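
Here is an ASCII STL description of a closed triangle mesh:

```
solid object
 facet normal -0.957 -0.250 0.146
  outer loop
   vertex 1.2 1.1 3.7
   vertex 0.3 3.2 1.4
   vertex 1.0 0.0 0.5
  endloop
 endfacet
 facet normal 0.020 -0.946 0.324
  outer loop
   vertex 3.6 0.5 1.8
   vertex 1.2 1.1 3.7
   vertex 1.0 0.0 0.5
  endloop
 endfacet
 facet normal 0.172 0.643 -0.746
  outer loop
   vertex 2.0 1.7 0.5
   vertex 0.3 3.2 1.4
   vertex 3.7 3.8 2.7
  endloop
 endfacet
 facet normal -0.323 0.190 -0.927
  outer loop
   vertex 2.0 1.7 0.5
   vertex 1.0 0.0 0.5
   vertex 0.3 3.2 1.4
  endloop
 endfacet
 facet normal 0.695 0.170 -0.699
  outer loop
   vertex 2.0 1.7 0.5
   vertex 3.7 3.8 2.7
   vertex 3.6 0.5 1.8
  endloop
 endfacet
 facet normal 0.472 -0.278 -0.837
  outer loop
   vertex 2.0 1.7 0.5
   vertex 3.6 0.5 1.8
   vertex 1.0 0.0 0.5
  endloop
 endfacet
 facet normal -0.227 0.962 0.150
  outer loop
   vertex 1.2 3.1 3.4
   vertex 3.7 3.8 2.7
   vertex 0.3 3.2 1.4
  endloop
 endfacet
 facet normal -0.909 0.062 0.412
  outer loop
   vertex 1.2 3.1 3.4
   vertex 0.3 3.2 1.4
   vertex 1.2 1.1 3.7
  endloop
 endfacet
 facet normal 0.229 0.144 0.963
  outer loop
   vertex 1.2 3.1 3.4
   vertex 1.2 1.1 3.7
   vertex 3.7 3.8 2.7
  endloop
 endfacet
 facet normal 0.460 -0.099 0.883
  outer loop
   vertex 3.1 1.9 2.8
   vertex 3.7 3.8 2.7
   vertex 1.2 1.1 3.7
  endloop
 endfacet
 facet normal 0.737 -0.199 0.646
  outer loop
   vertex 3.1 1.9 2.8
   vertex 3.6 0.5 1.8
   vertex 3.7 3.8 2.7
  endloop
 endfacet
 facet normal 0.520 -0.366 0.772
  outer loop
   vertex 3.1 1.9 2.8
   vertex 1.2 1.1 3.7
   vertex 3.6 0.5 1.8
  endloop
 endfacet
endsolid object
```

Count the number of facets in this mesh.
12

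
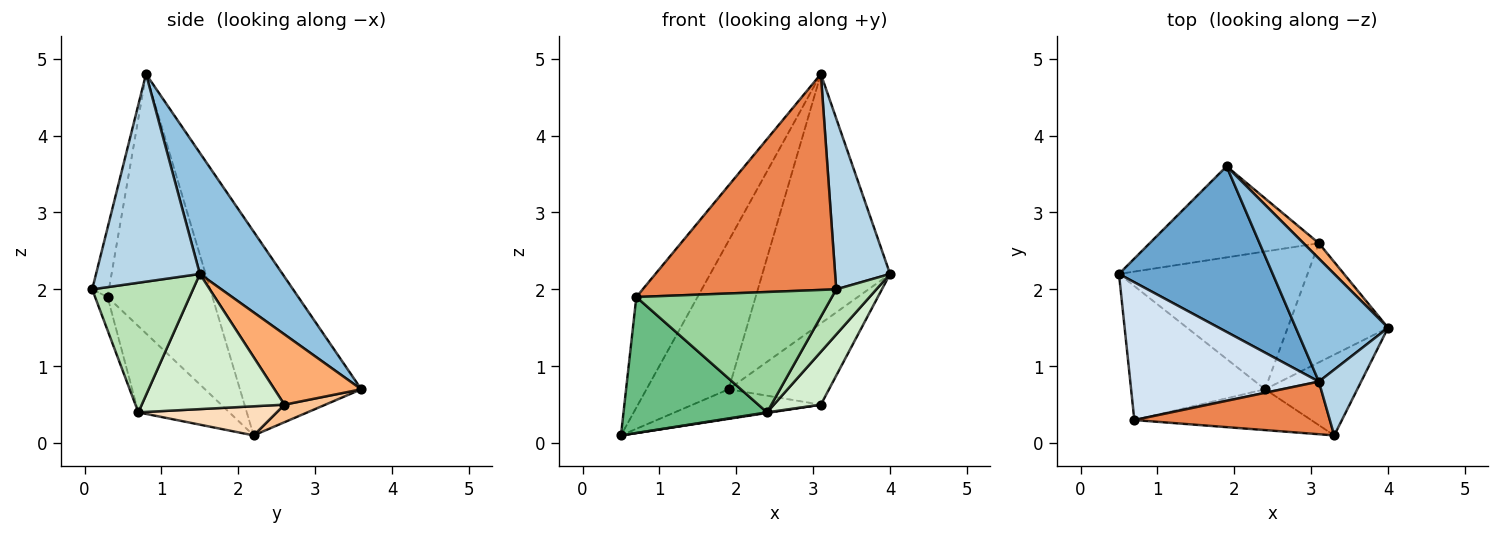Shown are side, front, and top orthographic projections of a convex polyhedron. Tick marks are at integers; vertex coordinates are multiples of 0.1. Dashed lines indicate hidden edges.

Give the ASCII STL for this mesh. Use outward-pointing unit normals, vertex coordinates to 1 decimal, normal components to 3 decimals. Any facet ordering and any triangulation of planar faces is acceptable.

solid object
 facet normal -0.702 0.475 0.530
  outer loop
   vertex 3.1 0.8 4.8
   vertex 1.9 3.6 0.7
   vertex 0.5 2.2 0.1
  endloop
 endfacet
 facet normal 0.502 0.775 0.383
  outer loop
   vertex 3.1 0.8 4.8
   vertex 4.0 1.5 2.2
   vertex 1.9 3.6 0.7
  endloop
 endfacet
 facet normal 0.870 -0.460 0.177
  outer loop
   vertex 3.3 0.1 2.0
   vertex 4.0 1.5 2.2
   vertex 3.1 0.8 4.8
  endloop
 endfacet
 facet normal -0.731 0.427 0.532
  outer loop
   vertex 0.7 0.3 1.9
   vertex 3.1 0.8 4.8
   vertex 0.5 2.2 0.1
  endloop
 endfacet
 facet normal -0.084 -0.968 0.236
  outer loop
   vertex 0.7 0.3 1.9
   vertex 3.3 0.1 2.0
   vertex 3.1 0.8 4.8
  endloop
 endfacet
 facet normal 0.648 0.749 0.142
  outer loop
   vertex 3.1 2.6 0.5
   vertex 1.9 3.6 0.7
   vertex 4.0 1.5 2.2
  endloop
 endfacet
 facet normal 0.098 0.307 -0.947
  outer loop
   vertex 3.1 2.6 0.5
   vertex 0.5 2.2 0.1
   vertex 1.9 3.6 0.7
  endloop
 endfacet
 facet normal 0.153 -0.004 -0.988
  outer loop
   vertex 2.4 0.7 0.4
   vertex 0.5 2.2 0.1
   vertex 3.1 2.6 0.5
  endloop
 endfacet
 facet normal -0.412 -0.649 -0.640
  outer loop
   vertex 2.4 0.7 0.4
   vertex 0.7 0.3 1.9
   vertex 0.5 2.2 0.1
  endloop
 endfacet
 facet normal -0.060 -0.945 -0.321
  outer loop
   vertex 2.4 0.7 0.4
   vertex 3.3 0.1 2.0
   vertex 0.7 0.3 1.9
  endloop
 endfacet
 facet normal 0.775 -0.309 -0.552
  outer loop
   vertex 2.4 0.7 0.4
   vertex 4.0 1.5 2.2
   vertex 3.3 0.1 2.0
  endloop
 endfacet
 facet normal 0.776 -0.256 -0.576
  outer loop
   vertex 2.4 0.7 0.4
   vertex 3.1 2.6 0.5
   vertex 4.0 1.5 2.2
  endloop
 endfacet
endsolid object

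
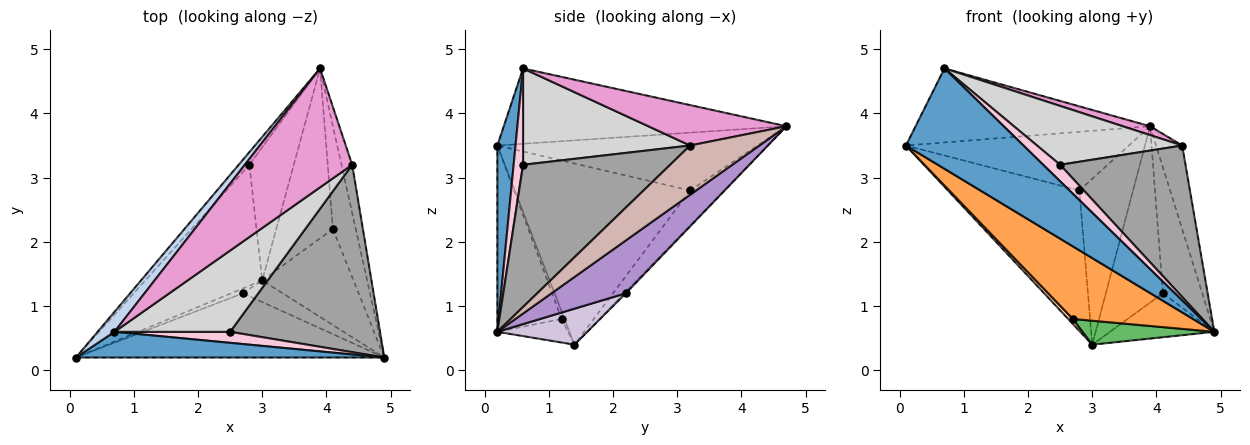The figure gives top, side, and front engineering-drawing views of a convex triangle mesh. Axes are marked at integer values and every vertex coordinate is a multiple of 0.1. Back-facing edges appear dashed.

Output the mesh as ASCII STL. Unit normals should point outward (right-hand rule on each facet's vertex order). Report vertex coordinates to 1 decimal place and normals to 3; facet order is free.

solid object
 facet normal 0.148 -0.958 0.245
  outer loop
   vertex 0.7 0.6 4.7
   vertex 0.1 0.2 3.5
   vertex 4.9 0.2 0.6
  endloop
 endfacet
 facet normal -0.759 0.629 0.170
  outer loop
   vertex 0.7 0.6 4.7
   vertex 3.9 4.7 3.8
   vertex 0.1 0.2 3.5
  endloop
 endfacet
 facet normal -0.372 -0.695 -0.615
  outer loop
   vertex 2.7 1.2 0.8
   vertex 4.9 0.2 0.6
   vertex 0.1 0.2 3.5
  endloop
 endfacet
 facet normal -0.403 -0.661 -0.633
  outer loop
   vertex 2.7 1.2 0.8
   vertex 0.1 0.2 3.5
   vertex 3.0 1.4 0.4
  endloop
 endfacet
 facet normal -0.370 -0.690 -0.622
  outer loop
   vertex 2.7 1.2 0.8
   vertex 3.0 1.4 0.4
   vertex 4.9 0.2 0.6
  endloop
 endfacet
 facet normal -0.752 0.644 -0.139
  outer loop
   vertex 2.8 3.2 2.8
   vertex 0.1 0.2 3.5
   vertex 3.9 4.7 3.8
  endloop
 endfacet
 facet normal -0.711 0.533 -0.459
  outer loop
   vertex 2.8 3.2 2.8
   vertex 3.0 1.4 0.4
   vertex 0.1 0.2 3.5
  endloop
 endfacet
 facet normal -0.443 0.699 -0.561
  outer loop
   vertex 2.8 3.2 2.8
   vertex 3.9 4.7 3.8
   vertex 3.0 1.4 0.4
  endloop
 endfacet
 facet normal 0.825 0.437 -0.357
  outer loop
   vertex 4.1 2.2 1.2
   vertex 3.9 4.7 3.8
   vertex 4.9 0.2 0.6
  endloop
 endfacet
 facet normal 0.338 0.392 -0.856
  outer loop
   vertex 4.1 2.2 1.2
   vertex 4.9 0.2 0.6
   vertex 3.0 1.4 0.4
  endloop
 endfacet
 facet normal -0.019 0.720 -0.694
  outer loop
   vertex 4.1 2.2 1.2
   vertex 3.0 1.4 0.4
   vertex 3.9 4.7 3.8
  endloop
 endfacet
 facet normal 0.917 0.346 -0.199
  outer loop
   vertex 4.4 3.2 3.5
   vertex 4.9 0.2 0.6
   vertex 3.9 4.7 3.8
  endloop
 endfacet
 facet normal 0.352 -0.070 0.934
  outer loop
   vertex 4.4 3.2 3.5
   vertex 3.9 4.7 3.8
   vertex 0.7 0.6 4.7
  endloop
 endfacet
 facet normal 0.420 -0.755 0.504
  outer loop
   vertex 2.5 0.6 3.2
   vertex 0.7 0.6 4.7
   vertex 4.9 0.2 0.6
  endloop
 endfacet
 facet normal 0.594 -0.506 0.626
  outer loop
   vertex 2.5 0.6 3.2
   vertex 4.9 0.2 0.6
   vertex 4.4 3.2 3.5
  endloop
 endfacet
 facet normal 0.559 -0.486 0.671
  outer loop
   vertex 2.5 0.6 3.2
   vertex 4.4 3.2 3.5
   vertex 0.7 0.6 4.7
  endloop
 endfacet
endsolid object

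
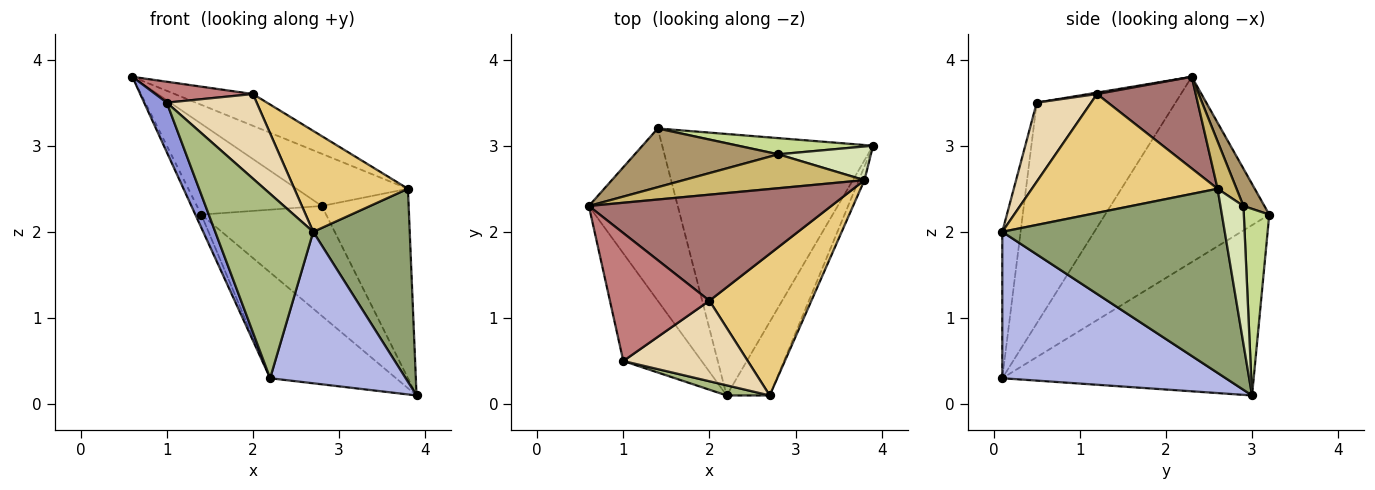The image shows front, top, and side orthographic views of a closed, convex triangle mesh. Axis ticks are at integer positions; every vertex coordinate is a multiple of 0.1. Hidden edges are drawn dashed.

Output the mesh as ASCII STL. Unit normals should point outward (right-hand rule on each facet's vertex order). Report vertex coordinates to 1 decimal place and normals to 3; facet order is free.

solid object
 facet normal -0.901 0.032 -0.432
  outer loop
   vertex 1.4 3.2 2.2
   vertex 2.2 0.1 0.3
   vertex 0.6 2.3 3.8
  endloop
 endfacet
 facet normal -0.599 0.300 -0.742
  outer loop
   vertex 1.4 3.2 2.2
   vertex 3.9 3.0 0.1
   vertex 2.2 0.1 0.3
  endloop
 endfacet
 facet normal -0.932 -0.152 -0.330
  outer loop
   vertex 1.0 0.5 3.5
   vertex 0.6 2.3 3.8
   vertex 2.2 0.1 0.3
  endloop
 endfacet
 facet normal 0.829 -0.503 -0.244
  outer loop
   vertex 2.7 0.1 2.0
   vertex 2.2 0.1 0.3
   vertex 3.9 3.0 0.1
  endloop
 endfacet
 facet normal 0.917 -0.398 -0.028
  outer loop
   vertex 2.7 0.1 2.0
   vertex 3.9 3.0 0.1
   vertex 3.8 2.6 2.5
  endloop
 endfacet
 facet normal -0.183 -0.982 0.054
  outer loop
   vertex 2.7 0.1 2.0
   vertex 1.0 0.5 3.5
   vertex 2.2 0.1 0.3
  endloop
 endfacet
 facet normal 0.198 0.970 0.143
  outer loop
   vertex 2.8 2.9 2.3
   vertex 3.9 3.0 0.1
   vertex 1.4 3.2 2.2
  endloop
 endfacet
 facet normal 0.252 0.953 0.169
  outer loop
   vertex 2.8 2.9 2.3
   vertex 3.8 2.6 2.5
   vertex 3.9 3.0 0.1
  endloop
 endfacet
 facet normal 0.140 0.832 0.538
  outer loop
   vertex 2.8 2.9 2.3
   vertex 1.4 3.2 2.2
   vertex 0.6 2.3 3.8
  endloop
 endfacet
 facet normal 0.141 0.830 0.539
  outer loop
   vertex 2.8 2.9 2.3
   vertex 0.6 2.3 3.8
   vertex 3.8 2.6 2.5
  endloop
 endfacet
 facet normal 0.688 -0.421 0.591
  outer loop
   vertex 2.0 1.2 3.6
   vertex 2.7 0.1 2.0
   vertex 3.8 2.6 2.5
  endloop
 endfacet
 facet normal 0.401 -0.663 0.632
  outer loop
   vertex 2.0 1.2 3.6
   vertex 1.0 0.5 3.5
   vertex 2.7 0.1 2.0
  endloop
 endfacet
 facet normal 0.341 0.270 0.901
  outer loop
   vertex 2.0 1.2 3.6
   vertex 3.8 2.6 2.5
   vertex 0.6 2.3 3.8
  endloop
 endfacet
 facet normal 0.014 -0.161 0.987
  outer loop
   vertex 2.0 1.2 3.6
   vertex 0.6 2.3 3.8
   vertex 1.0 0.5 3.5
  endloop
 endfacet
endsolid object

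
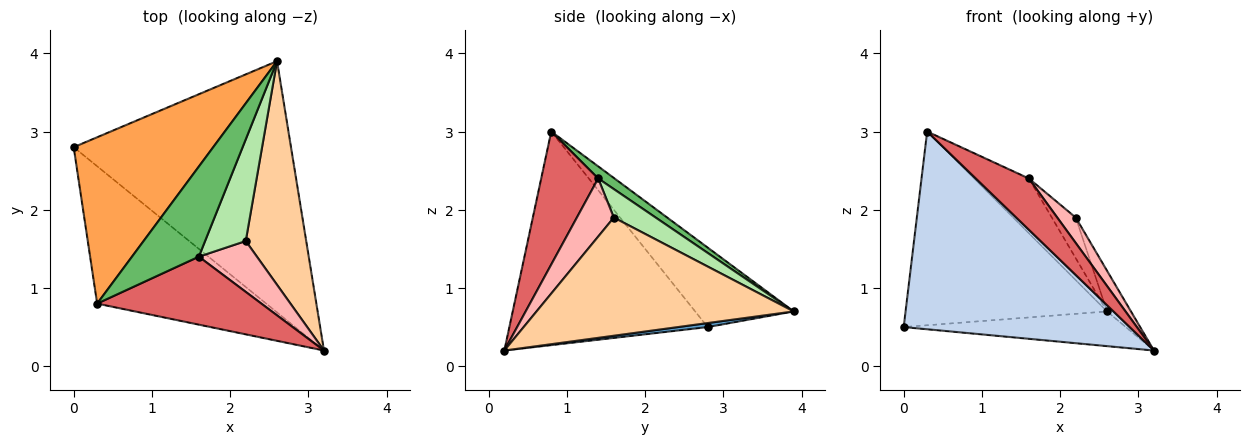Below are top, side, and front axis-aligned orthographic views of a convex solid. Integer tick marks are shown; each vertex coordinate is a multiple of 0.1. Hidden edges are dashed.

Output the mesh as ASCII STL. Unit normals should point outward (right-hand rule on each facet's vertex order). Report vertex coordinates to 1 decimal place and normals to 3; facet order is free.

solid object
 facet normal 0.018 0.137 -0.990
  outer loop
   vertex 2.6 3.9 0.7
   vertex 3.2 0.2 0.2
   vertex 0.0 2.8 0.5
  endloop
 endfacet
 facet normal -0.585 -0.666 -0.463
  outer loop
   vertex 0.3 0.8 3.0
   vertex 0.0 2.8 0.5
   vertex 3.2 0.2 0.2
  endloop
 endfacet
 facet normal -0.348 0.711 0.611
  outer loop
   vertex 0.3 0.8 3.0
   vertex 2.6 3.9 0.7
   vertex 0.0 2.8 0.5
  endloop
 endfacet
 facet normal 0.887 0.083 0.454
  outer loop
   vertex 2.2 1.6 1.9
   vertex 3.2 0.2 0.2
   vertex 2.6 3.9 0.7
  endloop
 endfacet
 facet normal 0.153 0.513 0.845
  outer loop
   vertex 1.6 1.4 2.4
   vertex 2.6 3.9 0.7
   vertex 0.3 0.8 3.0
  endloop
 endfacet
 facet normal 0.545 0.311 0.778
  outer loop
   vertex 1.6 1.4 2.4
   vertex 2.2 1.6 1.9
   vertex 2.6 3.9 0.7
  endloop
 endfacet
 facet normal 0.543 -0.506 0.671
  outer loop
   vertex 1.6 1.4 2.4
   vertex 0.3 0.8 3.0
   vertex 3.2 0.2 0.2
  endloop
 endfacet
 facet normal 0.667 -0.333 0.667
  outer loop
   vertex 1.6 1.4 2.4
   vertex 3.2 0.2 0.2
   vertex 2.2 1.6 1.9
  endloop
 endfacet
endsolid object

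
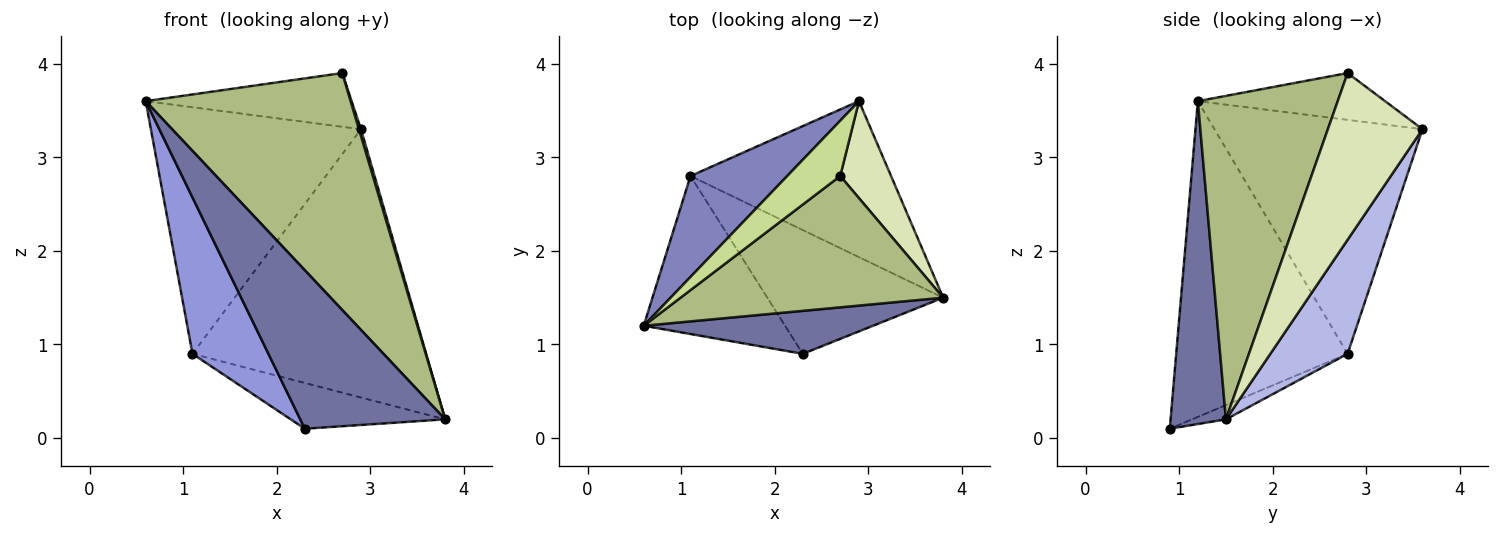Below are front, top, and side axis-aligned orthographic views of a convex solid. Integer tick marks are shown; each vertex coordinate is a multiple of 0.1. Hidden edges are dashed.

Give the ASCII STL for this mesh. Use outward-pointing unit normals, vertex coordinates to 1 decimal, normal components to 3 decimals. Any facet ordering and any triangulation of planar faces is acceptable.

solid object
 facet normal 0.346 -0.906 0.246
  outer loop
   vertex 2.3 0.9 0.1
   vertex 3.8 1.5 0.2
   vertex 0.6 1.2 3.6
  endloop
 endfacet
 facet normal -0.676 0.682 0.279
  outer loop
   vertex 1.1 2.8 0.9
   vertex 0.6 1.2 3.6
   vertex 2.9 3.6 3.3
  endloop
 endfacet
 facet normal -0.846 -0.375 -0.379
  outer loop
   vertex 1.1 2.8 0.9
   vertex 2.3 0.9 0.1
   vertex 0.6 1.2 3.6
  endloop
 endfacet
 facet normal 0.275 0.831 -0.483
  outer loop
   vertex 1.1 2.8 0.9
   vertex 2.9 3.6 3.3
   vertex 3.8 1.5 0.2
  endloop
 endfacet
 facet normal -0.076 0.346 -0.935
  outer loop
   vertex 1.1 2.8 0.9
   vertex 3.8 1.5 0.2
   vertex 2.3 0.9 0.1
  endloop
 endfacet
 facet normal 0.513 -0.751 0.416
  outer loop
   vertex 2.7 2.8 3.9
   vertex 0.6 1.2 3.6
   vertex 3.8 1.5 0.2
  endloop
 endfacet
 facet normal -0.535 0.588 0.606
  outer loop
   vertex 2.7 2.8 3.9
   vertex 2.9 3.6 3.3
   vertex 0.6 1.2 3.6
  endloop
 endfacet
 facet normal 0.956 -0.020 0.292
  outer loop
   vertex 2.7 2.8 3.9
   vertex 3.8 1.5 0.2
   vertex 2.9 3.6 3.3
  endloop
 endfacet
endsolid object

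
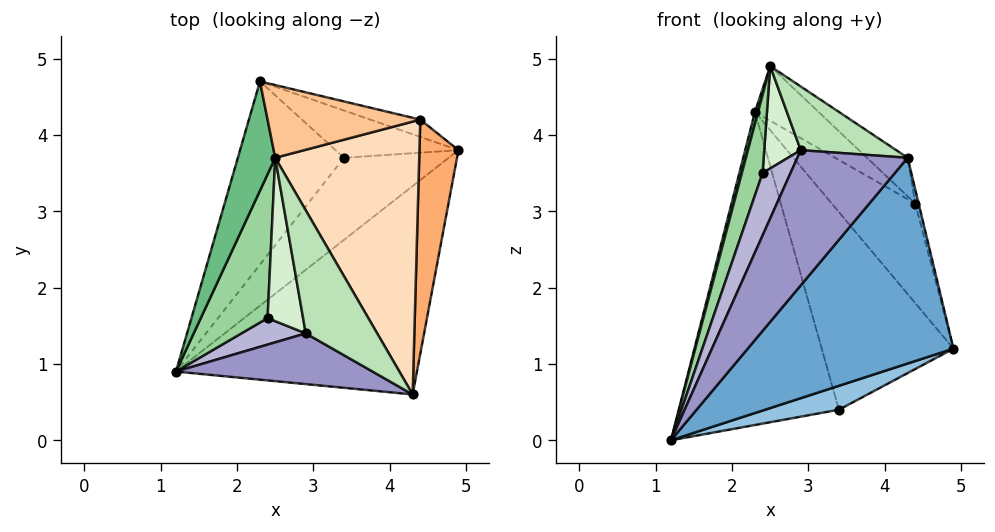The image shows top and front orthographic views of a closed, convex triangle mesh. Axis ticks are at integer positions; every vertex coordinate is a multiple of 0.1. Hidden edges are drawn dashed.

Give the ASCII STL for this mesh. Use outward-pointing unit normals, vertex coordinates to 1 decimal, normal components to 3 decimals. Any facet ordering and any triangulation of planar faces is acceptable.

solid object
 facet normal 0.616 -0.554 -0.561
  outer loop
   vertex 4.3 0.6 3.7
   vertex 1.2 0.9 0.0
   vertex 4.9 3.8 1.2
  endloop
 endfacet
 facet normal 0.469 -0.247 -0.848
  outer loop
   vertex 3.4 3.7 0.4
   vertex 4.9 3.8 1.2
   vertex 1.2 0.9 0.0
  endloop
 endfacet
 facet normal -0.709 0.608 -0.356
  outer loop
   vertex 3.4 3.7 0.4
   vertex 1.2 0.9 0.0
   vertex 2.3 4.7 4.3
  endloop
 endfacet
 facet normal 0.059 0.971 -0.232
  outer loop
   vertex 3.4 3.7 0.4
   vertex 2.3 4.7 4.3
   vertex 4.9 3.8 1.2
  endloop
 endfacet
 facet normal 0.135 0.976 -0.170
  outer loop
   vertex 4.4 4.2 3.1
   vertex 4.9 3.8 1.2
   vertex 2.3 4.7 4.3
  endloop
 endfacet
 facet normal 0.968 0.015 0.252
  outer loop
   vertex 4.4 4.2 3.1
   vertex 4.3 0.6 3.7
   vertex 4.9 3.8 1.2
  endloop
 endfacet
 facet normal 0.514 0.514 0.686
  outer loop
   vertex 2.5 3.7 4.9
   vertex 4.4 4.2 3.1
   vertex 2.3 4.7 4.3
  endloop
 endfacet
 facet normal 0.669 0.104 0.736
  outer loop
   vertex 2.5 3.7 4.9
   vertex 4.3 0.6 3.7
   vertex 4.4 4.2 3.1
  endloop
 endfacet
 facet normal -0.962 -0.029 0.272
  outer loop
   vertex 2.5 3.7 4.9
   vertex 2.3 4.7 4.3
   vertex 1.2 0.9 0.0
  endloop
 endfacet
 facet normal -0.916 -0.191 0.352
  outer loop
   vertex 2.5 3.7 4.9
   vertex 1.2 0.9 0.0
   vertex 2.4 1.6 3.5
  endloop
 endfacet
 facet normal -0.195 -0.451 0.871
  outer loop
   vertex 2.9 1.4 3.8
   vertex 4.3 0.6 3.7
   vertex 2.5 3.7 4.9
  endloop
 endfacet
 facet normal -0.585 -0.431 0.688
  outer loop
   vertex 2.9 1.4 3.8
   vertex 2.5 3.7 4.9
   vertex 2.4 1.6 3.5
  endloop
 endfacet
 facet normal -0.454 -0.834 0.313
  outer loop
   vertex 2.9 1.4 3.8
   vertex 1.2 0.9 0.0
   vertex 4.3 0.6 3.7
  endloop
 endfacet
 facet normal -0.516 -0.788 0.335
  outer loop
   vertex 2.9 1.4 3.8
   vertex 2.4 1.6 3.5
   vertex 1.2 0.9 0.0
  endloop
 endfacet
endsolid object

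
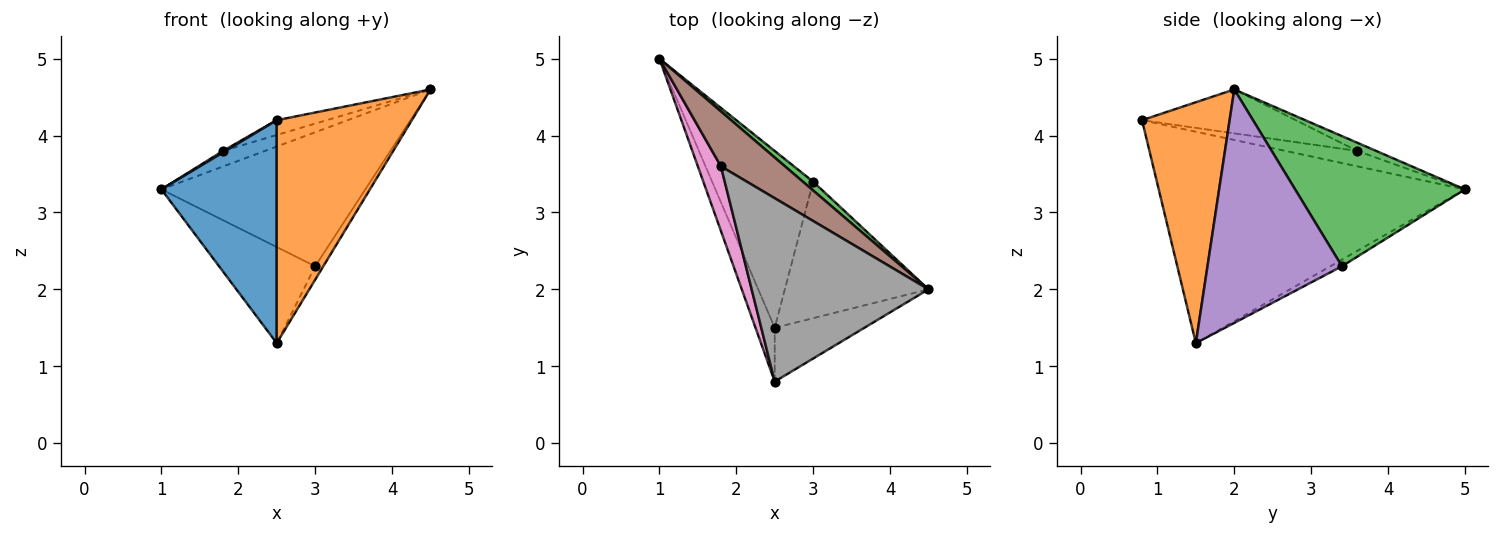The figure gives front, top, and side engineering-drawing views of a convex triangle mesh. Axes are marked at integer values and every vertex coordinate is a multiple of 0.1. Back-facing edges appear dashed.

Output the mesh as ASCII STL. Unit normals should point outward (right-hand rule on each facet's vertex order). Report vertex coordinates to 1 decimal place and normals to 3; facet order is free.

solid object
 facet normal -0.932 -0.351 -0.085
  outer loop
   vertex 2.5 1.5 1.3
   vertex 2.5 0.8 4.2
   vertex 1.0 5.0 3.3
  endloop
 endfacet
 facet normal 0.533 -0.822 -0.199
  outer loop
   vertex 2.5 1.5 1.3
   vertex 4.5 2.0 4.6
   vertex 2.5 0.8 4.2
  endloop
 endfacet
 facet normal 0.639 0.767 0.050
  outer loop
   vertex 3.0 3.4 2.3
   vertex 1.0 5.0 3.3
   vertex 4.5 2.0 4.6
  endloop
 endfacet
 facet normal -0.057 0.477 -0.877
  outer loop
   vertex 3.0 3.4 2.3
   vertex 2.5 1.5 1.3
   vertex 1.0 5.0 3.3
  endloop
 endfacet
 facet normal 0.851 0.052 -0.523
  outer loop
   vertex 3.0 3.4 2.3
   vertex 4.5 2.0 4.6
   vertex 2.5 1.5 1.3
  endloop
 endfacet
 facet normal -0.122 0.271 0.955
  outer loop
   vertex 1.8 3.6 3.8
   vertex 4.5 2.0 4.6
   vertex 1.0 5.0 3.3
  endloop
 endfacet
 facet normal -0.555 -0.020 0.832
  outer loop
   vertex 1.8 3.6 3.8
   vertex 1.0 5.0 3.3
   vertex 2.5 0.8 4.2
  endloop
 endfacet
 facet normal -0.240 0.078 0.968
  outer loop
   vertex 1.8 3.6 3.8
   vertex 2.5 0.8 4.2
   vertex 4.5 2.0 4.6
  endloop
 endfacet
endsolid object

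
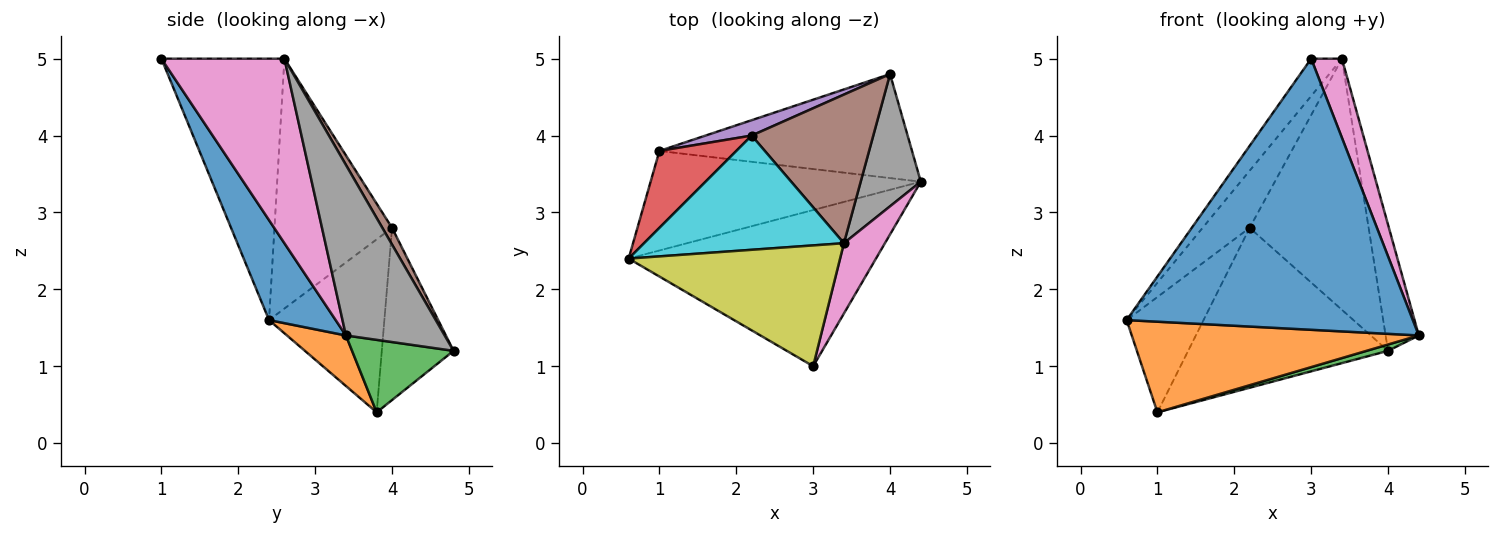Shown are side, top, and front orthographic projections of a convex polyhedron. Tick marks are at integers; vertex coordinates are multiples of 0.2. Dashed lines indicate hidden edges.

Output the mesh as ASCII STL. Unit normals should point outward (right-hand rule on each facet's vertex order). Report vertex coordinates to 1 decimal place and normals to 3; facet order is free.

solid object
 facet normal 0.198 -0.849 -0.489
  outer loop
   vertex 3.0 1.0 5.0
   vertex 0.6 2.4 1.6
   vertex 4.4 3.4 1.4
  endloop
 endfacet
 facet normal 0.137 -0.667 -0.732
  outer loop
   vertex 1.0 3.8 0.4
   vertex 4.4 3.4 1.4
   vertex 0.6 2.4 1.6
  endloop
 endfacet
 facet normal 0.275 -0.058 -0.960
  outer loop
   vertex 1.0 3.8 0.4
   vertex 4.0 4.8 1.2
   vertex 4.4 3.4 1.4
  endloop
 endfacet
 facet normal -0.780 0.520 0.347
  outer loop
   vertex 1.0 3.8 0.4
   vertex 0.6 2.4 1.6
   vertex 2.2 4.0 2.8
  endloop
 endfacet
 facet normal -0.336 0.937 0.090
  outer loop
   vertex 1.0 3.8 0.4
   vertex 2.2 4.0 2.8
   vertex 4.0 4.8 1.2
  endloop
 endfacet
 facet normal 0.070 0.858 0.508
  outer loop
   vertex 3.4 2.6 5.0
   vertex 4.0 4.8 1.2
   vertex 2.2 4.0 2.8
  endloop
 endfacet
 facet normal 0.948 -0.237 0.211
  outer loop
   vertex 3.4 2.6 5.0
   vertex 3.0 1.0 5.0
   vertex 4.4 3.4 1.4
  endloop
 endfacet
 facet normal 0.899 0.302 0.317
  outer loop
   vertex 3.4 2.6 5.0
   vertex 4.4 3.4 1.4
   vertex 4.0 4.8 1.2
  endloop
 endfacet
 facet normal -0.763 0.191 0.617
  outer loop
   vertex 3.4 2.6 5.0
   vertex 0.6 2.4 1.6
   vertex 3.0 1.0 5.0
  endloop
 endfacet
 facet normal -0.745 0.298 0.596
  outer loop
   vertex 3.4 2.6 5.0
   vertex 2.2 4.0 2.8
   vertex 0.6 2.4 1.6
  endloop
 endfacet
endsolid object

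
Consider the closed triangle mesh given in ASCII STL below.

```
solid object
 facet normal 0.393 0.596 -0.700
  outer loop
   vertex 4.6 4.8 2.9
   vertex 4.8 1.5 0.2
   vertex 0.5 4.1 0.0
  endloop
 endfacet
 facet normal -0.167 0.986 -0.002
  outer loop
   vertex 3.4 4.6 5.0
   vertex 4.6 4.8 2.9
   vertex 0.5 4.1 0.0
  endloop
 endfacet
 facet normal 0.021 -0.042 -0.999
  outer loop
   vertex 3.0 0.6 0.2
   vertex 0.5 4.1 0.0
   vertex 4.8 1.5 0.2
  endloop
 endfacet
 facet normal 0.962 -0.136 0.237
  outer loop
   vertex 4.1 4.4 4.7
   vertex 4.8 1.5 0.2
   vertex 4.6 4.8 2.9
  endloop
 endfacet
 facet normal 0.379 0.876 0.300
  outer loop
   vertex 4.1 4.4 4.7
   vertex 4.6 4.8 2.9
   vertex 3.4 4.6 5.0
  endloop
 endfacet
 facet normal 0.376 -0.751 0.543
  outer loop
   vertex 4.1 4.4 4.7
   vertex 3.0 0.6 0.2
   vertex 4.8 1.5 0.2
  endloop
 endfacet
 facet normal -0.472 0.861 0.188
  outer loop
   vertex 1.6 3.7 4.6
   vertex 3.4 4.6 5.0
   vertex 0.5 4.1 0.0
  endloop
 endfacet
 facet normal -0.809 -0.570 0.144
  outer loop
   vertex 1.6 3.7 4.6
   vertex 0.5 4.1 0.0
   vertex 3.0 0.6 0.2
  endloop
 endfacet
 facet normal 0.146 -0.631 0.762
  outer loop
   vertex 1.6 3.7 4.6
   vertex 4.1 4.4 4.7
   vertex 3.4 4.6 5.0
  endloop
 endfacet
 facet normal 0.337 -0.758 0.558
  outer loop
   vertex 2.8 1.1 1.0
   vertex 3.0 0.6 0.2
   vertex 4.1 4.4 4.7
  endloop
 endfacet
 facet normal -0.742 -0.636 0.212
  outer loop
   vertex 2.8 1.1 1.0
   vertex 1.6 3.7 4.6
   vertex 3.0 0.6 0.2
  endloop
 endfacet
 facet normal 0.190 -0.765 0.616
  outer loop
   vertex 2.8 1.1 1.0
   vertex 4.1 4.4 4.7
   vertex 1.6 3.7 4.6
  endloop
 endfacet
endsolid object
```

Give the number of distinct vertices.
8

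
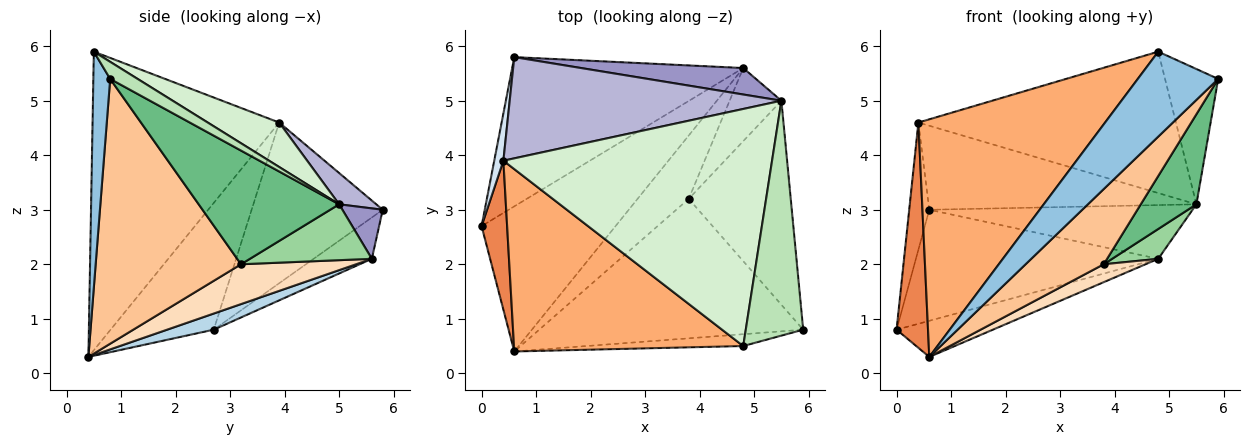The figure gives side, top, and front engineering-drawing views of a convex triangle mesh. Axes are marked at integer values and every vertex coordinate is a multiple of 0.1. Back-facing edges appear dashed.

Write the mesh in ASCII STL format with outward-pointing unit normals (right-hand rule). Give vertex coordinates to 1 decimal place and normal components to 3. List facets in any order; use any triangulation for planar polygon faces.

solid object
 facet normal -0.142 0.591 -0.794
  outer loop
   vertex 4.8 5.6 2.1
   vertex 0.0 2.7 0.8
   vertex 0.6 5.8 3.0
  endloop
 endfacet
 facet normal 0.203 -0.970 -0.135
  outer loop
   vertex 0.6 0.4 0.3
   vertex 5.9 0.8 5.4
   vertex 4.8 0.5 5.9
  endloop
 endfacet
 facet normal 0.116 0.240 -0.964
  outer loop
   vertex 0.6 0.4 0.3
   vertex 0.0 2.7 0.8
   vertex 4.8 5.6 2.1
  endloop
 endfacet
 facet normal -0.987 0.151 0.056
  outer loop
   vertex 0.4 3.9 4.6
   vertex 0.6 5.8 3.0
   vertex 0.0 2.7 0.8
  endloop
 endfacet
 facet normal -0.939 -0.286 0.189
  outer loop
   vertex 0.4 3.9 4.6
   vertex 0.0 2.7 0.8
   vertex 0.6 0.4 0.3
  endloop
 endfacet
 facet normal -0.621 -0.622 0.477
  outer loop
   vertex 0.4 3.9 4.6
   vertex 0.6 0.4 0.3
   vertex 4.8 0.5 5.9
  endloop
 endfacet
 facet normal 0.662 -0.356 -0.660
  outer loop
   vertex 3.8 3.2 2.0
   vertex 5.9 0.8 5.4
   vertex 0.6 0.4 0.3
  endloop
 endfacet
 facet normal 0.600 -0.218 -0.770
  outer loop
   vertex 3.8 3.2 2.0
   vertex 0.6 0.4 0.3
   vertex 4.8 5.6 2.1
  endloop
 endfacet
 facet normal 0.714 -0.283 -0.641
  outer loop
   vertex 5.5 5.0 3.1
   vertex 5.9 0.8 5.4
   vertex 3.8 3.2 2.0
  endloop
 endfacet
 facet normal 0.707 -0.267 -0.655
  outer loop
   vertex 5.5 5.0 3.1
   vertex 3.8 3.2 2.0
   vertex 4.8 5.6 2.1
  endloop
 endfacet
 facet normal 0.250 0.483 0.839
  outer loop
   vertex 5.5 5.0 3.1
   vertex 4.8 0.5 5.9
   vertex 5.9 0.8 5.4
  endloop
 endfacet
 facet normal 0.141 0.507 0.850
  outer loop
   vertex 5.5 5.0 3.1
   vertex 0.4 3.9 4.6
   vertex 4.8 0.5 5.9
  endloop
 endfacet
 facet normal 0.136 0.889 0.438
  outer loop
   vertex 5.5 5.0 3.1
   vertex 4.8 5.6 2.1
   vertex 0.6 5.8 3.0
  endloop
 endfacet
 facet normal 0.088 0.636 0.766
  outer loop
   vertex 5.5 5.0 3.1
   vertex 0.6 5.8 3.0
   vertex 0.4 3.9 4.6
  endloop
 endfacet
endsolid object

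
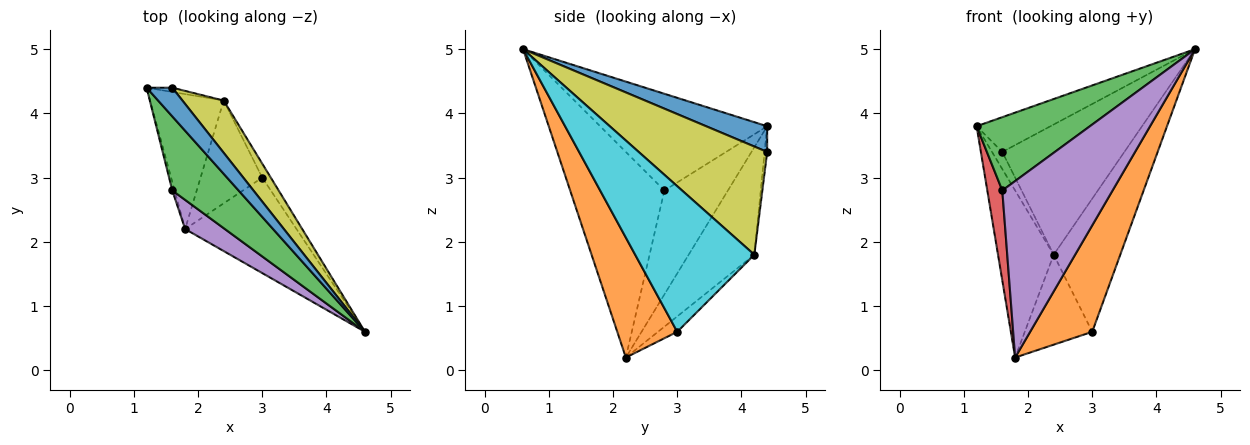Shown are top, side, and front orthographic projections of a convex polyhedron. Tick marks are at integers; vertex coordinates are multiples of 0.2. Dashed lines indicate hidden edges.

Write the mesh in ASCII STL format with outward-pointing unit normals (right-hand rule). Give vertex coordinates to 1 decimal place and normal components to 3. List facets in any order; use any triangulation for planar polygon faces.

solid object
 facet normal 0.537 0.650 0.537
  outer loop
   vertex 1.6 4.4 3.4
   vertex 1.2 4.4 3.8
   vertex 4.6 0.6 5.0
  endloop
 endfacet
 facet normal 0.584 -0.605 -0.542
  outer loop
   vertex 3.0 3.0 0.6
   vertex 4.6 0.6 5.0
   vertex 1.8 2.2 0.2
  endloop
 endfacet
 facet normal -0.720 -0.488 0.493
  outer loop
   vertex 1.6 2.8 2.8
   vertex 4.6 0.6 5.0
   vertex 1.2 4.4 3.8
  endloop
 endfacet
 facet normal -0.973 -0.230 -0.022
  outer loop
   vertex 1.6 2.8 2.8
   vertex 1.2 4.4 3.8
   vertex 1.8 2.2 0.2
  endloop
 endfacet
 facet normal -0.645 -0.754 0.125
  outer loop
   vertex 1.6 2.8 2.8
   vertex 1.8 2.2 0.2
   vertex 4.6 0.6 5.0
  endloop
 endfacet
 facet normal -0.676 0.573 -0.463
  outer loop
   vertex 2.4 4.2 1.8
   vertex 1.8 2.2 0.2
   vertex 1.2 4.4 3.8
  endloop
 endfacet
 facet normal -0.236 0.943 -0.236
  outer loop
   vertex 2.4 4.2 1.8
   vertex 1.2 4.4 3.8
   vertex 1.6 4.4 3.4
  endloop
 endfacet
 facet normal -0.185 0.647 -0.740
  outer loop
   vertex 2.4 4.2 1.8
   vertex 3.0 3.0 0.6
   vertex 1.8 2.2 0.2
  endloop
 endfacet
 facet normal 0.699 0.664 0.266
  outer loop
   vertex 2.4 4.2 1.8
   vertex 1.6 4.4 3.4
   vertex 4.6 0.6 5.0
  endloop
 endfacet
 facet normal 0.872 0.487 -0.051
  outer loop
   vertex 2.4 4.2 1.8
   vertex 4.6 0.6 5.0
   vertex 3.0 3.0 0.6
  endloop
 endfacet
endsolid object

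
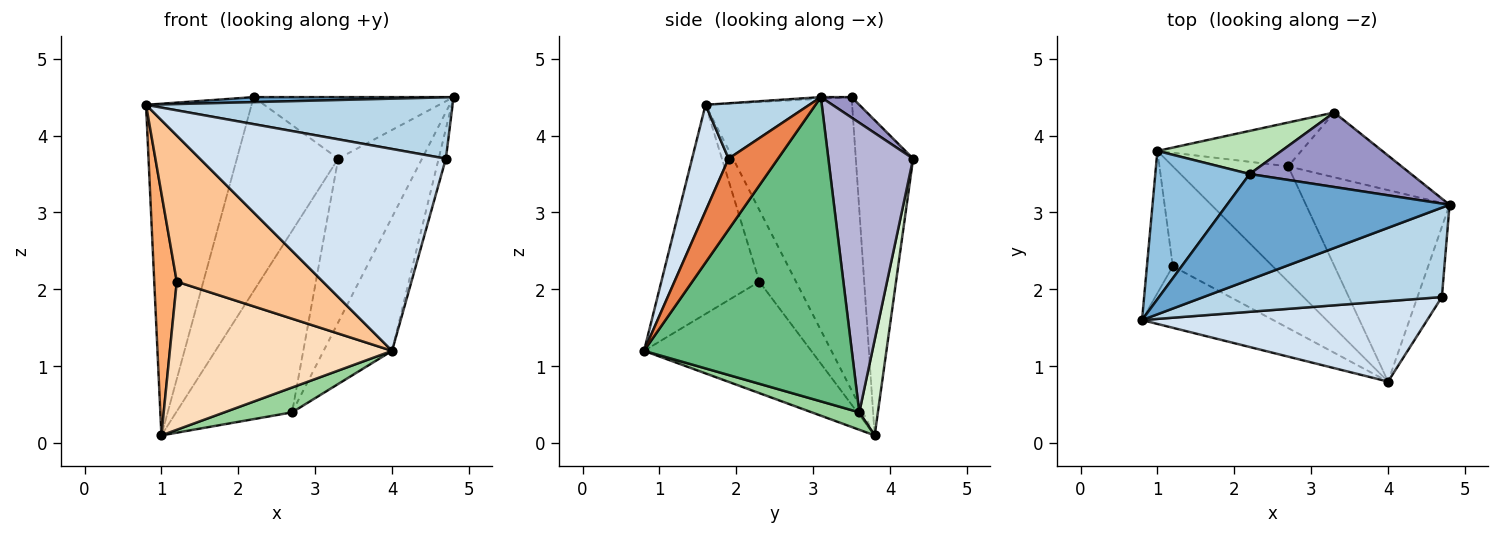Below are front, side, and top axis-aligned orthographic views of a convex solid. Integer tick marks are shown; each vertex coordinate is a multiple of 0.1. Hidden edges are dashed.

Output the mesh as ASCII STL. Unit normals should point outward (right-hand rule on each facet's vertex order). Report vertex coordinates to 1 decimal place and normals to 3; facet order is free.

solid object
 facet normal -0.007 -0.047 0.999
  outer loop
   vertex 2.2 3.5 4.5
   vertex 0.8 1.6 4.4
   vertex 4.8 3.1 4.5
  endloop
 endfacet
 facet normal -0.785 0.565 0.253
  outer loop
   vertex 2.2 3.5 4.5
   vertex 1.0 3.8 0.1
   vertex 0.8 1.6 4.4
  endloop
 endfacet
 facet normal 0.188 -0.556 0.810
  outer loop
   vertex 4.7 1.9 3.7
   vertex 4.8 3.1 4.5
   vertex 0.8 1.6 4.4
  endloop
 endfacet
 facet normal 0.137 -0.920 0.367
  outer loop
   vertex 4.7 1.9 3.7
   vertex 0.8 1.6 4.4
   vertex 4.0 0.8 1.2
  endloop
 endfacet
 facet normal 0.937 0.137 -0.323
  outer loop
   vertex 4.7 1.9 3.7
   vertex 4.0 0.8 1.2
   vertex 4.8 3.1 4.5
  endloop
 endfacet
 facet normal -0.814 -0.501 -0.294
  outer loop
   vertex 1.2 2.3 2.1
   vertex 0.8 1.6 4.4
   vertex 1.0 3.8 0.1
  endloop
 endfacet
 facet normal -0.526 -0.784 -0.330
  outer loop
   vertex 1.2 2.3 2.1
   vertex 4.0 0.8 1.2
   vertex 0.8 1.6 4.4
  endloop
 endfacet
 facet normal -0.529 -0.703 -0.475
  outer loop
   vertex 1.2 2.3 2.1
   vertex 1.0 3.8 0.1
   vertex 4.0 0.8 1.2
  endloop
 endfacet
 facet normal 0.867 0.286 -0.409
  outer loop
   vertex 2.7 3.6 0.4
   vertex 4.8 3.1 4.5
   vertex 4.0 0.8 1.2
  endloop
 endfacet
 facet normal 0.146 -0.208 -0.967
  outer loop
   vertex 2.7 3.6 0.4
   vertex 4.0 0.8 1.2
   vertex 1.0 3.8 0.1
  endloop
 endfacet
 facet normal -0.483 0.855 0.190
  outer loop
   vertex 3.3 4.3 3.7
   vertex 1.0 3.8 0.1
   vertex 2.2 3.5 4.5
  endloop
 endfacet
 facet normal 0.154 0.961 -0.232
  outer loop
   vertex 3.3 4.3 3.7
   vertex 2.7 3.6 0.4
   vertex 1.0 3.8 0.1
  endloop
 endfacet
 facet normal 0.097 0.634 0.768
  outer loop
   vertex 3.3 4.3 3.7
   vertex 2.2 3.5 4.5
   vertex 4.8 3.1 4.5
  endloop
 endfacet
 facet normal 0.685 0.677 -0.268
  outer loop
   vertex 3.3 4.3 3.7
   vertex 4.8 3.1 4.5
   vertex 2.7 3.6 0.4
  endloop
 endfacet
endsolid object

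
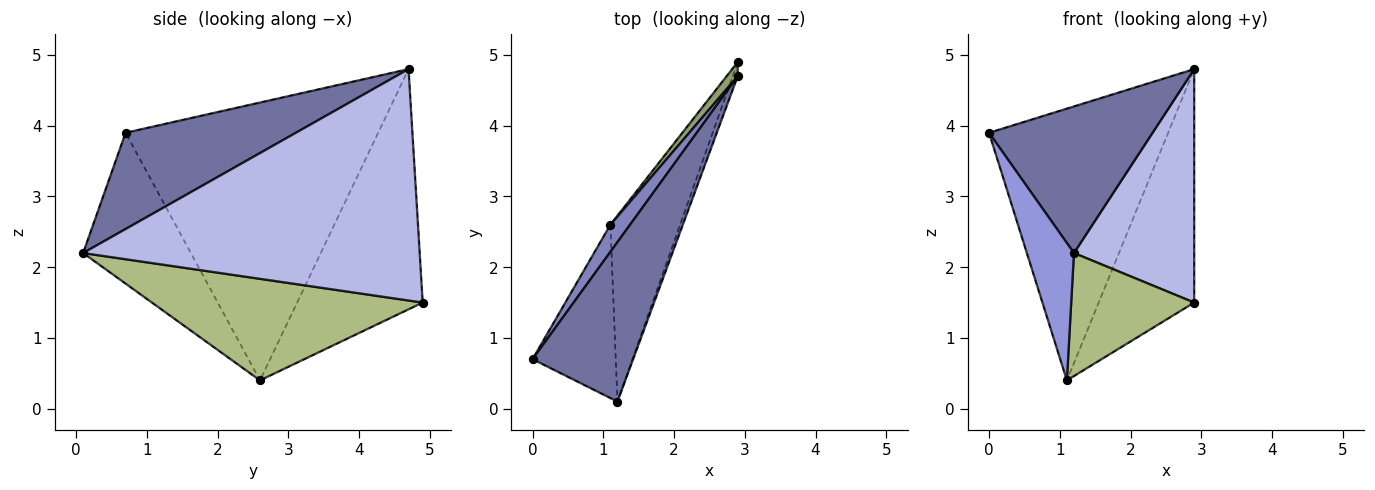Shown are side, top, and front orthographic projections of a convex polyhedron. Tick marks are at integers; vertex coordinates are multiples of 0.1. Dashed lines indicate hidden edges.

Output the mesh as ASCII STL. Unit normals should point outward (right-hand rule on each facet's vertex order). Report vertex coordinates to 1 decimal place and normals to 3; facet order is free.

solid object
 facet normal 0.576 -0.553 0.602
  outer loop
   vertex 1.2 0.1 2.2
   vertex 2.9 4.7 4.8
   vertex 0.0 0.7 3.9
  endloop
 endfacet
 facet normal -0.814 0.577 0.058
  outer loop
   vertex 1.1 2.6 0.4
   vertex 0.0 0.7 3.9
   vertex 2.9 4.7 4.8
  endloop
 endfacet
 facet normal -0.818 -0.357 -0.451
  outer loop
   vertex 1.1 2.6 0.4
   vertex 1.2 0.1 2.2
   vertex 0.0 0.7 3.9
  endloop
 endfacet
 facet normal 0.941 -0.336 -0.020
  outer loop
   vertex 2.9 4.9 1.5
   vertex 2.9 4.7 4.8
   vertex 1.2 0.1 2.2
  endloop
 endfacet
 facet normal -0.795 0.605 0.037
  outer loop
   vertex 2.9 4.9 1.5
   vertex 1.1 2.6 0.4
   vertex 2.9 4.7 4.8
  endloop
 endfacet
 facet normal 0.772 -0.351 -0.530
  outer loop
   vertex 2.9 4.9 1.5
   vertex 1.2 0.1 2.2
   vertex 1.1 2.6 0.4
  endloop
 endfacet
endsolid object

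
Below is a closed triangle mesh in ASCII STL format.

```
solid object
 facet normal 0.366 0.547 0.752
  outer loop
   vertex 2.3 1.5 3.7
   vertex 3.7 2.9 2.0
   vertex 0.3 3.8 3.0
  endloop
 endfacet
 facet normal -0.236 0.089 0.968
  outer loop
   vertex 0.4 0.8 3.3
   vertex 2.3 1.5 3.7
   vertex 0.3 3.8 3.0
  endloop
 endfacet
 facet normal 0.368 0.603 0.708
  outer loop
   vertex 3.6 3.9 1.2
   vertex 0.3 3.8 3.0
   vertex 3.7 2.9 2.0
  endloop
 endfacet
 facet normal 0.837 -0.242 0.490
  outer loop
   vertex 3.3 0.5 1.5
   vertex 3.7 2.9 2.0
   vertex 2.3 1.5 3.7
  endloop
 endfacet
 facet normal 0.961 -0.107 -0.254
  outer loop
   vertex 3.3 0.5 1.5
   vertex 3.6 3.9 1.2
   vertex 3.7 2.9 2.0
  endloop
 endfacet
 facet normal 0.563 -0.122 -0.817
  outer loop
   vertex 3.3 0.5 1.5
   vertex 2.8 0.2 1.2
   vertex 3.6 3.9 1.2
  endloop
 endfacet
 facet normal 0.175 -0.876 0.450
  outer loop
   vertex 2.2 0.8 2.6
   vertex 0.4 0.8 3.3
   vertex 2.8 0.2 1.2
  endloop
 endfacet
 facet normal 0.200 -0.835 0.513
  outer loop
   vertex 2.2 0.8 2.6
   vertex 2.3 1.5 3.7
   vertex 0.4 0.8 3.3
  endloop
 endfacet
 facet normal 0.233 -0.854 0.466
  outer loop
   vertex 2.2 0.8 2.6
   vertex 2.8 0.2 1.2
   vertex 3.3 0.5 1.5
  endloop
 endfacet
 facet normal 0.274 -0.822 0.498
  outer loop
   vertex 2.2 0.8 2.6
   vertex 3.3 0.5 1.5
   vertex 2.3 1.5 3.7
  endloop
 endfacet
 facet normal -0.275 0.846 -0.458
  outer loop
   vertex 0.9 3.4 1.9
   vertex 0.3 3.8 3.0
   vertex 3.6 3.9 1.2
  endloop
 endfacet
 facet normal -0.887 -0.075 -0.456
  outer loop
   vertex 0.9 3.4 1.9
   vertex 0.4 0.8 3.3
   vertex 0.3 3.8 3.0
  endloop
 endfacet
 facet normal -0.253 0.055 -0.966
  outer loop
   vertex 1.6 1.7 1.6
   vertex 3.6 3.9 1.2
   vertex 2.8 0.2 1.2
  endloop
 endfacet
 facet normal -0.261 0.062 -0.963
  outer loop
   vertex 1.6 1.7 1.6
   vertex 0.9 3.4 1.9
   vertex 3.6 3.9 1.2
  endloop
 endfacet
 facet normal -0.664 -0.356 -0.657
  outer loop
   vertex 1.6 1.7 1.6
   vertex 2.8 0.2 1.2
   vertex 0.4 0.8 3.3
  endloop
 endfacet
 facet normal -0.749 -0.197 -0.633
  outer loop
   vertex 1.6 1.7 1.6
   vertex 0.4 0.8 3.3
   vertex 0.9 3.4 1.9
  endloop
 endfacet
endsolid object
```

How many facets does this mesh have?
16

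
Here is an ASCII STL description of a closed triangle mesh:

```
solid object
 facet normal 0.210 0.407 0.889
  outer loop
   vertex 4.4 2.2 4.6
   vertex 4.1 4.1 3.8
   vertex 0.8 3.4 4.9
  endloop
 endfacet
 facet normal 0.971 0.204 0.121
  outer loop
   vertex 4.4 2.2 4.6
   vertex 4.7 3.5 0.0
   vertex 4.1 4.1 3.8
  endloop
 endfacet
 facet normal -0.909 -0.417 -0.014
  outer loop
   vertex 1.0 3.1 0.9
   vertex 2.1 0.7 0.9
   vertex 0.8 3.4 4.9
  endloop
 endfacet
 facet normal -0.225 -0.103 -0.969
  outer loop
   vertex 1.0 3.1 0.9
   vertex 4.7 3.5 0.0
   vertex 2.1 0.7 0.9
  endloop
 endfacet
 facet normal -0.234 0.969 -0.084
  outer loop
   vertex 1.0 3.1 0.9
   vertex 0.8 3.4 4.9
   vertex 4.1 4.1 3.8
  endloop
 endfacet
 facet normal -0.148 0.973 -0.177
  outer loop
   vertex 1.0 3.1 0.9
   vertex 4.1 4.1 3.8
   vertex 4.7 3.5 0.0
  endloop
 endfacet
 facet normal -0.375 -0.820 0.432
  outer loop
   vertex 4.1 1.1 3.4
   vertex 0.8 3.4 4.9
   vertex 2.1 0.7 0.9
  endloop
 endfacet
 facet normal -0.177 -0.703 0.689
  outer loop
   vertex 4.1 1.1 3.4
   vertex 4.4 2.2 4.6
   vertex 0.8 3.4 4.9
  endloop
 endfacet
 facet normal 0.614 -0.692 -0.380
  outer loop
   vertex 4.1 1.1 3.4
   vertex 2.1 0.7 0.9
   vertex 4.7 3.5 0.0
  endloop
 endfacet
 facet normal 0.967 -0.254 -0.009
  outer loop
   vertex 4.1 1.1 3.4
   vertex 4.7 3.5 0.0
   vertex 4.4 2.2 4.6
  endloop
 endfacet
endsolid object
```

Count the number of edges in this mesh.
15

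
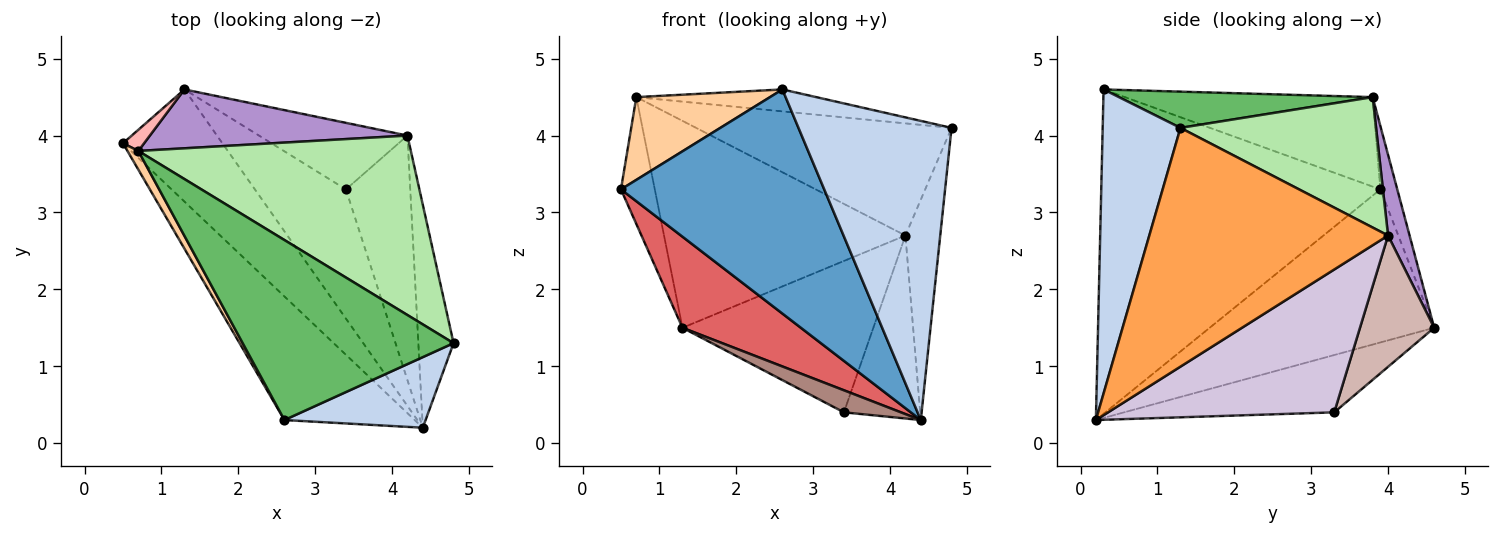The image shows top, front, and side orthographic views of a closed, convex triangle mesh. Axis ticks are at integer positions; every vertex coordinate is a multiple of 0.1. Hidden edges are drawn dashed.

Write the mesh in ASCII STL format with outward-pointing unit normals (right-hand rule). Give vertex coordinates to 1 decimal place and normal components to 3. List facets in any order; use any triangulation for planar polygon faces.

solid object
 facet normal -0.769 -0.560 -0.309
  outer loop
   vertex 4.4 0.2 0.3
   vertex 2.6 0.3 4.6
   vertex 0.5 3.9 3.3
  endloop
 endfacet
 facet normal 0.443 -0.872 0.206
  outer loop
   vertex 4.4 0.2 0.3
   vertex 4.8 1.3 4.1
   vertex 2.6 0.3 4.6
  endloop
 endfacet
 facet normal 0.979 0.143 -0.144
  outer loop
   vertex 4.2 4.0 2.7
   vertex 4.8 1.3 4.1
   vertex 4.4 0.2 0.3
  endloop
 endfacet
 facet normal -0.875 -0.472 0.107
  outer loop
   vertex 0.7 3.8 4.5
   vertex 0.5 3.9 3.3
   vertex 2.6 0.3 4.6
  endloop
 endfacet
 facet normal 0.168 0.119 0.979
  outer loop
   vertex 0.7 3.8 4.5
   vertex 2.6 0.3 4.6
   vertex 4.8 1.3 4.1
  endloop
 endfacet
 facet normal 0.376 0.491 0.786
  outer loop
   vertex 0.7 3.8 4.5
   vertex 4.8 1.3 4.1
   vertex 4.2 4.0 2.7
  endloop
 endfacet
 facet normal -0.767 -0.404 -0.498
  outer loop
   vertex 1.3 4.6 1.5
   vertex 4.4 0.2 0.3
   vertex 0.5 3.9 3.3
  endloop
 endfacet
 facet normal -0.442 0.885 0.147
  outer loop
   vertex 1.3 4.6 1.5
   vertex 0.5 3.9 3.3
   vertex 0.7 3.8 4.5
  endloop
 endfacet
 facet normal 0.085 0.958 0.273
  outer loop
   vertex 1.3 4.6 1.5
   vertex 0.7 3.8 4.5
   vertex 4.2 4.0 2.7
  endloop
 endfacet
 facet normal 0.872 0.294 -0.393
  outer loop
   vertex 3.4 3.3 0.4
   vertex 4.2 4.0 2.7
   vertex 4.4 0.2 0.3
  endloop
 endfacet
 facet normal -0.527 -0.143 -0.838
  outer loop
   vertex 3.4 3.3 0.4
   vertex 4.4 0.2 0.3
   vertex 1.3 4.6 1.5
  endloop
 endfacet
 facet normal 0.335 0.862 -0.379
  outer loop
   vertex 3.4 3.3 0.4
   vertex 1.3 4.6 1.5
   vertex 4.2 4.0 2.7
  endloop
 endfacet
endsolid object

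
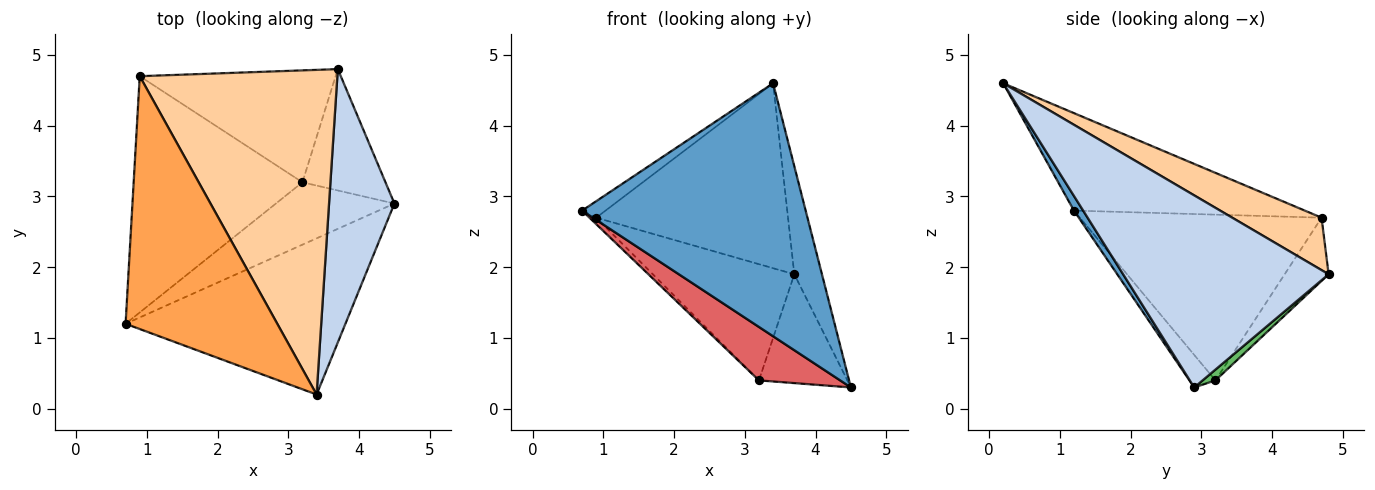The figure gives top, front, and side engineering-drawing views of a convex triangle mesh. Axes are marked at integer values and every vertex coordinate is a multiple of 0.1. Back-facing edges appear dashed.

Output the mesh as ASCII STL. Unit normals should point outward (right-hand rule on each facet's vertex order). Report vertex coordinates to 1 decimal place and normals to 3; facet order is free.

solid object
 facet normal 0.035 -0.850 -0.525
  outer loop
   vertex 3.4 0.2 4.6
   vertex 0.7 1.2 2.8
   vertex 4.5 2.9 0.3
  endloop
 endfacet
 facet normal 0.939 0.126 0.320
  outer loop
   vertex 3.4 0.2 4.6
   vertex 4.5 2.9 0.3
   vertex 3.7 4.8 1.9
  endloop
 endfacet
 facet normal -0.540 0.055 0.840
  outer loop
   vertex 0.9 4.7 2.7
   vertex 0.7 1.2 2.8
   vertex 3.4 0.2 4.6
  endloop
 endfacet
 facet normal 0.225 0.482 0.847
  outer loop
   vertex 0.9 4.7 2.7
   vertex 3.4 0.2 4.6
   vertex 3.7 4.8 1.9
  endloop
 endfacet
 facet normal 0.096 0.665 -0.741
  outer loop
   vertex 3.2 3.2 0.4
   vertex 3.7 4.8 1.9
   vertex 4.5 2.9 0.3
  endloop
 endfacet
 facet normal -0.219 0.703 -0.677
  outer loop
   vertex 3.2 3.2 0.4
   vertex 0.9 4.7 2.7
   vertex 3.7 4.8 1.9
  endloop
 endfacet
 facet normal -0.204 -0.637 -0.743
  outer loop
   vertex 3.2 3.2 0.4
   vertex 4.5 2.9 0.3
   vertex 0.7 1.2 2.8
  endloop
 endfacet
 facet normal -0.701 0.020 -0.713
  outer loop
   vertex 3.2 3.2 0.4
   vertex 0.7 1.2 2.8
   vertex 0.9 4.7 2.7
  endloop
 endfacet
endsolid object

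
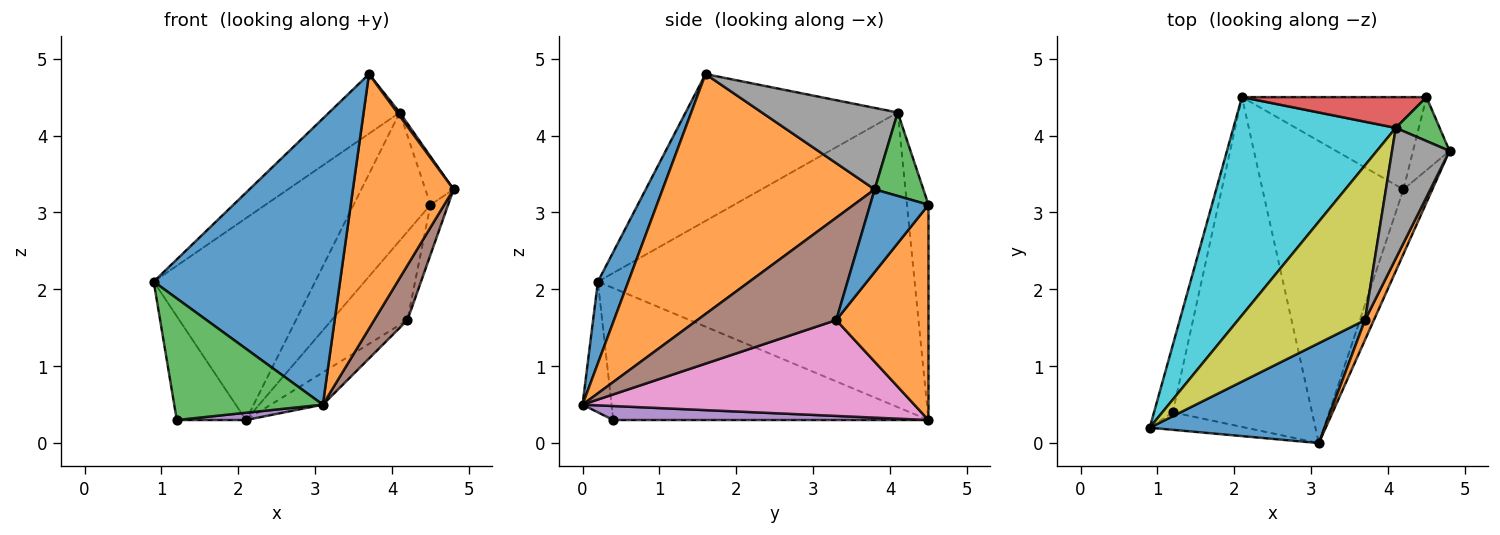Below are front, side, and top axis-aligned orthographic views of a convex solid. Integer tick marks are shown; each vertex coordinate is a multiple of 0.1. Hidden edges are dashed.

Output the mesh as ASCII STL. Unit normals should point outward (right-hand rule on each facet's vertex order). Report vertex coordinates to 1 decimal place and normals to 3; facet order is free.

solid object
 facet normal 0.152 -0.933 0.326
  outer loop
   vertex 3.7 1.6 4.8
   vertex 0.9 0.2 2.1
   vertex 3.1 0.0 0.5
  endloop
 endfacet
 facet normal 0.903 -0.429 0.033
  outer loop
   vertex 3.7 1.6 4.8
   vertex 3.1 0.0 0.5
   vertex 4.8 3.8 3.3
  endloop
 endfacet
 facet normal -0.190 -0.972 -0.140
  outer loop
   vertex 1.2 0.4 0.3
   vertex 3.1 0.0 0.5
   vertex 0.9 0.2 2.1
  endloop
 endfacet
 facet normal -0.967 0.212 -0.138
  outer loop
   vertex 1.2 0.4 0.3
   vertex 0.9 0.2 2.1
   vertex 2.1 4.5 0.3
  endloop
 endfacet
 facet normal 0.100 -0.022 -0.995
  outer loop
   vertex 1.2 0.4 0.3
   vertex 2.1 4.5 0.3
   vertex 3.1 0.0 0.5
  endloop
 endfacet
 facet normal 0.938 -0.224 -0.265
  outer loop
   vertex 4.2 3.3 1.6
   vertex 4.8 3.8 3.3
   vertex 3.1 0.0 0.5
  endloop
 endfacet
 facet normal 0.560 0.088 -0.824
  outer loop
   vertex 4.2 3.3 1.6
   vertex 3.1 0.0 0.5
   vertex 2.1 4.5 0.3
  endloop
 endfacet
 facet normal 0.817 -0.015 0.576
  outer loop
   vertex 4.1 4.1 4.3
   vertex 3.7 1.6 4.8
   vertex 4.8 3.8 3.3
  endloop
 endfacet
 facet normal -0.734 0.244 0.634
  outer loop
   vertex 4.1 4.1 4.3
   vertex 0.9 0.2 2.1
   vertex 3.7 1.6 4.8
  endloop
 endfacet
 facet normal -0.800 0.408 0.441
  outer loop
   vertex 4.1 4.1 4.3
   vertex 2.1 4.5 0.3
   vertex 0.9 0.2 2.1
  endloop
 endfacet
 facet normal 0.882 0.267 -0.390
  outer loop
   vertex 4.5 4.5 3.1
   vertex 4.8 3.8 3.3
   vertex 4.2 3.3 1.6
  endloop
 endfacet
 facet normal 0.644 0.529 -0.552
  outer loop
   vertex 4.5 4.5 3.1
   vertex 4.2 3.3 1.6
   vertex 2.1 4.5 0.3
  endloop
 endfacet
 facet normal 0.788 0.456 0.415
  outer loop
   vertex 4.5 4.5 3.1
   vertex 4.1 4.1 4.3
   vertex 4.8 3.8 3.3
  endloop
 endfacet
 facet normal -0.263 0.938 0.225
  outer loop
   vertex 4.5 4.5 3.1
   vertex 2.1 4.5 0.3
   vertex 4.1 4.1 4.3
  endloop
 endfacet
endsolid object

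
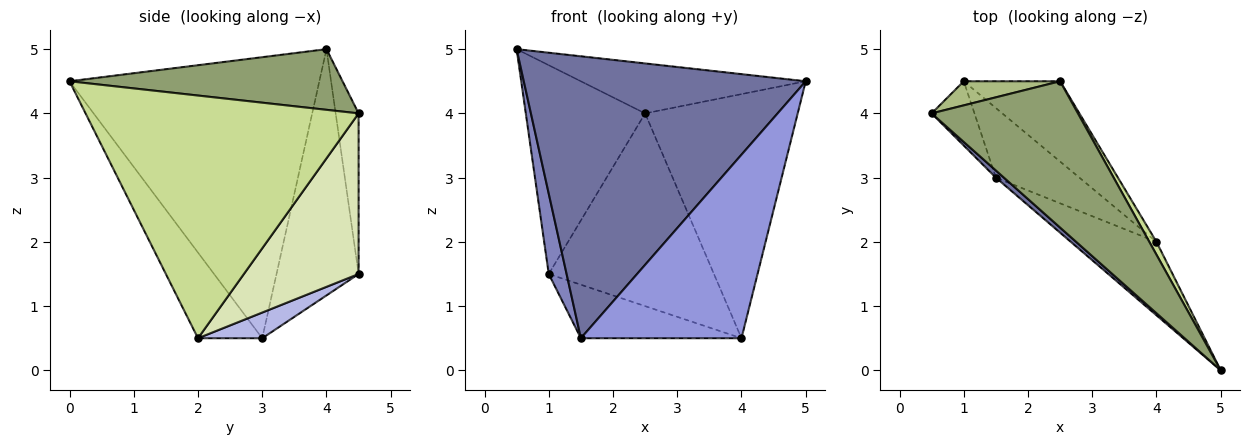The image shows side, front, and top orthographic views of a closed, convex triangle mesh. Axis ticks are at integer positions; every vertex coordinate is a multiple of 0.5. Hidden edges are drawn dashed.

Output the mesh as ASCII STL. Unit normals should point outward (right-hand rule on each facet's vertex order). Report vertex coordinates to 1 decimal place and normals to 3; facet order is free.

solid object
 facet normal -0.663 -0.748 0.019
  outer loop
   vertex 1.5 3.0 0.5
   vertex 5.0 0.0 4.5
   vertex 0.5 4.0 5.0
  endloop
 endfacet
 facet normal -0.963 -0.209 -0.168
  outer loop
   vertex 1.5 3.0 0.5
   vertex 0.5 4.0 5.0
   vertex 1.0 4.5 1.5
  endloop
 endfacet
 facet normal -0.348 -0.870 -0.348
  outer loop
   vertex 4.0 2.0 0.5
   vertex 5.0 0.0 4.5
   vertex 1.5 3.0 0.5
  endloop
 endfacet
 facet normal 0.237 0.592 -0.770
  outer loop
   vertex 4.0 2.0 0.5
   vertex 1.5 3.0 0.5
   vertex 1.0 4.5 1.5
  endloop
 endfacet
 facet normal 0.365 0.301 0.881
  outer loop
   vertex 2.5 4.5 4.0
   vertex 0.5 4.0 5.0
   vertex 5.0 0.0 4.5
  endloop
 endfacet
 facet normal -0.188 0.976 0.113
  outer loop
   vertex 2.5 4.5 4.0
   vertex 1.0 4.5 1.5
   vertex 0.5 4.0 5.0
  endloop
 endfacet
 facet normal 0.873 0.488 0.026
  outer loop
   vertex 2.5 4.5 4.0
   vertex 5.0 0.0 4.5
   vertex 4.0 2.0 0.5
  endloop
 endfacet
 facet normal 0.540 0.777 -0.324
  outer loop
   vertex 2.5 4.5 4.0
   vertex 4.0 2.0 0.5
   vertex 1.0 4.5 1.5
  endloop
 endfacet
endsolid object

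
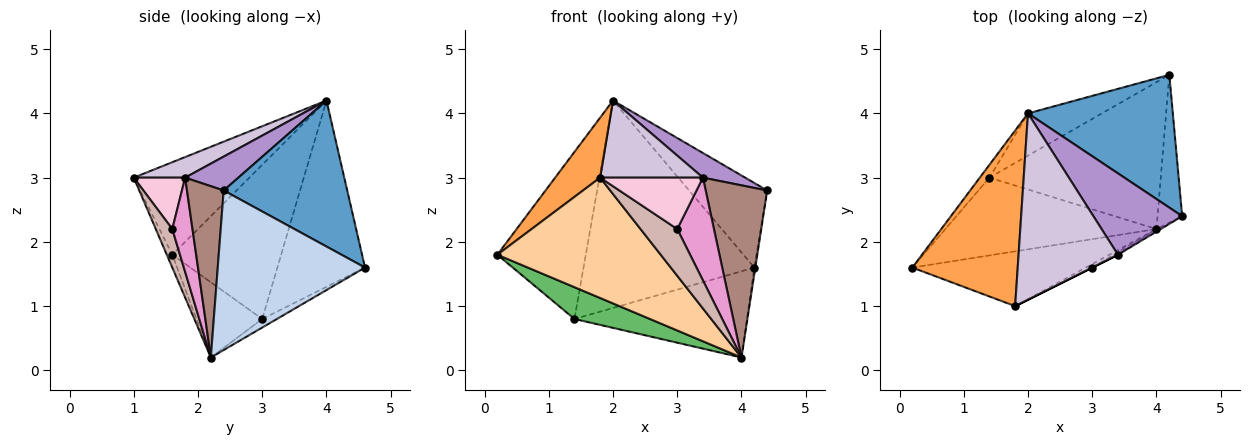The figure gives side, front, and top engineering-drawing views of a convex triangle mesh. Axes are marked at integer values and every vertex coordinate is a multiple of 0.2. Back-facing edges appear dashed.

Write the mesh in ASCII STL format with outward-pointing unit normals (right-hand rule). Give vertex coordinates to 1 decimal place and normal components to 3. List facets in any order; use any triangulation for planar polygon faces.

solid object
 facet normal 0.648 0.409 0.643
  outer loop
   vertex 2.0 4.0 4.2
   vertex 4.4 2.4 2.8
   vertex 4.2 4.6 1.6
  endloop
 endfacet
 facet normal 0.988 0.007 -0.153
  outer loop
   vertex 4.0 2.2 0.2
   vertex 4.2 4.6 1.6
   vertex 4.4 2.4 2.8
  endloop
 endfacet
 facet normal -0.639 -0.249 0.728
  outer loop
   vertex 1.8 1.0 3.0
   vertex 2.0 4.0 4.2
   vertex 0.2 1.6 1.8
  endloop
 endfacet
 facet normal -0.031 -0.910 -0.414
  outer loop
   vertex 1.8 1.0 3.0
   vertex 0.2 1.6 1.8
   vertex 4.0 2.2 0.2
  endloop
 endfacet
 facet normal -0.313 -0.359 -0.879
  outer loop
   vertex 1.4 3.0 0.8
   vertex 4.0 2.2 0.2
   vertex 0.2 1.6 1.8
  endloop
 endfacet
 facet normal -0.043 0.506 -0.861
  outer loop
   vertex 1.4 3.0 0.8
   vertex 4.2 4.6 1.6
   vertex 4.0 2.2 0.2
  endloop
 endfacet
 facet normal -0.775 0.630 -0.048
  outer loop
   vertex 1.4 3.0 0.8
   vertex 0.2 1.6 1.8
   vertex 2.0 4.0 4.2
  endloop
 endfacet
 facet normal -0.449 0.875 -0.178
  outer loop
   vertex 1.4 3.0 0.8
   vertex 2.0 4.0 4.2
   vertex 4.2 4.6 1.6
  endloop
 endfacet
 facet normal 0.343 -0.272 0.899
  outer loop
   vertex 3.4 1.8 3.0
   vertex 4.4 2.4 2.8
   vertex 2.0 4.0 4.2
  endloop
 endfacet
 facet normal 0.188 -0.376 0.908
  outer loop
   vertex 3.4 1.8 3.0
   vertex 2.0 4.0 4.2
   vertex 1.8 1.0 3.0
  endloop
 endfacet
 facet normal 0.513 -0.859 -0.013
  outer loop
   vertex 3.4 1.8 3.0
   vertex 4.0 2.2 0.2
   vertex 4.4 2.4 2.8
  endloop
 endfacet
 facet normal 0.409 -0.910 -0.068
  outer loop
   vertex 3.0 1.6 2.2
   vertex 1.8 1.0 3.0
   vertex 4.0 2.2 0.2
  endloop
 endfacet
 facet normal 0.482 -0.876 -0.022
  outer loop
   vertex 3.0 1.6 2.2
   vertex 4.0 2.2 0.2
   vertex 3.4 1.8 3.0
  endloop
 endfacet
 facet normal 0.447 -0.894 0.000
  outer loop
   vertex 3.0 1.6 2.2
   vertex 3.4 1.8 3.0
   vertex 1.8 1.0 3.0
  endloop
 endfacet
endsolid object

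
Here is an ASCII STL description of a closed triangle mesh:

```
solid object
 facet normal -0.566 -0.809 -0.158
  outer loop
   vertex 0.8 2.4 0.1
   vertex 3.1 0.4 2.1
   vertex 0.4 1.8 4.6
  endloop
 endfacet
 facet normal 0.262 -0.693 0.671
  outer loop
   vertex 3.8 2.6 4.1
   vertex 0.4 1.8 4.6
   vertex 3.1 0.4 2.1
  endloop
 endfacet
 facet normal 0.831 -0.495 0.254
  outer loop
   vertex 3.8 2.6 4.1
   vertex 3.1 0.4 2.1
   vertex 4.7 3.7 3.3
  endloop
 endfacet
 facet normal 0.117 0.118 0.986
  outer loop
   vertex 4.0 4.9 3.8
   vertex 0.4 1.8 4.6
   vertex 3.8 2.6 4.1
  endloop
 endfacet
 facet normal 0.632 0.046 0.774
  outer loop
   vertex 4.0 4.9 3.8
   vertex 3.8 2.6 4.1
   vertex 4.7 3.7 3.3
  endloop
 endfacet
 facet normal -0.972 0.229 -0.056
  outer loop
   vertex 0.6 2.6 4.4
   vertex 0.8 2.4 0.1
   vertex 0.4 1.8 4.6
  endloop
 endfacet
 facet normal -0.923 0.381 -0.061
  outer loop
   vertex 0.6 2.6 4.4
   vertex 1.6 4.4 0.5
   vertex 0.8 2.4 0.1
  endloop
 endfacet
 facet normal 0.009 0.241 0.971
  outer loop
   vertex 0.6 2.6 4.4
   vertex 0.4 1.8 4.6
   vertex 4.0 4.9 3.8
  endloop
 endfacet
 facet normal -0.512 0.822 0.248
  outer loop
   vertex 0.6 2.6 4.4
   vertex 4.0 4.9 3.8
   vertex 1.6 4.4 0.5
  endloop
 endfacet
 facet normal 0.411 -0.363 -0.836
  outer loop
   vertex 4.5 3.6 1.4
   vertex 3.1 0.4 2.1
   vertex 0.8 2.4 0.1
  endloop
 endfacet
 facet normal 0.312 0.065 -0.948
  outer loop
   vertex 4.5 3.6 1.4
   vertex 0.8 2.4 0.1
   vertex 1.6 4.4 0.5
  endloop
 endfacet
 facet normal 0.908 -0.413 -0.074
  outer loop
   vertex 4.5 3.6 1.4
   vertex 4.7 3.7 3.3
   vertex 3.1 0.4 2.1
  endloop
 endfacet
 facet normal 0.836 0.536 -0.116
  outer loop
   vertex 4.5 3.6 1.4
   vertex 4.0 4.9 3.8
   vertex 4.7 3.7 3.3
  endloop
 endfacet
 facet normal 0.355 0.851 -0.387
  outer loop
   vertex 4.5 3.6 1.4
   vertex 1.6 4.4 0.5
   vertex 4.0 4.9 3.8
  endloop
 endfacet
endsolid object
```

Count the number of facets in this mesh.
14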